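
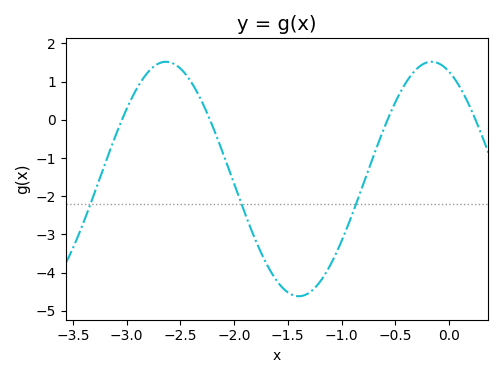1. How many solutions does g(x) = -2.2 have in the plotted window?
3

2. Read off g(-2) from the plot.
-1.68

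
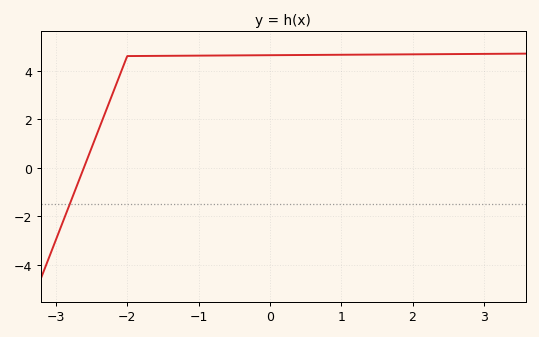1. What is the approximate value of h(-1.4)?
4.61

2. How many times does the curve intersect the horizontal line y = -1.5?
1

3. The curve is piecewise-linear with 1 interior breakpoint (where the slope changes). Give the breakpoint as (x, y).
(-2, 4.6)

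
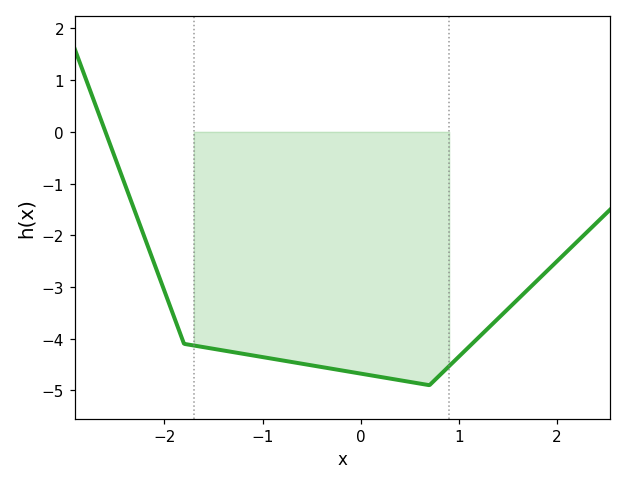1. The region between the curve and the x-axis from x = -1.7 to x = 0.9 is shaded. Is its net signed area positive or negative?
negative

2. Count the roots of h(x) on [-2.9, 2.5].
1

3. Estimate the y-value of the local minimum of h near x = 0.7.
-4.9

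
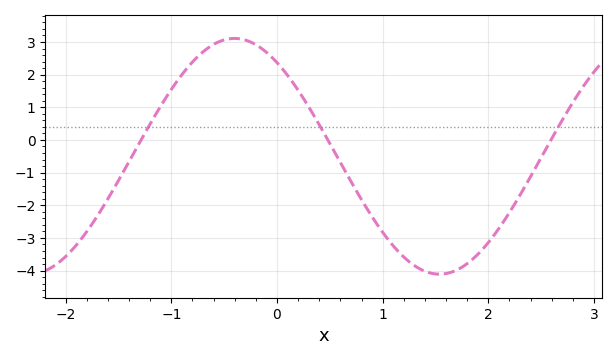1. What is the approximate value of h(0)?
2.37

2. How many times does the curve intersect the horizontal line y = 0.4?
3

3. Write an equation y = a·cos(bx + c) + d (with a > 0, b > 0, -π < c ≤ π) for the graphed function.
y = 3.61cos(1.62x + 0.652) - 0.5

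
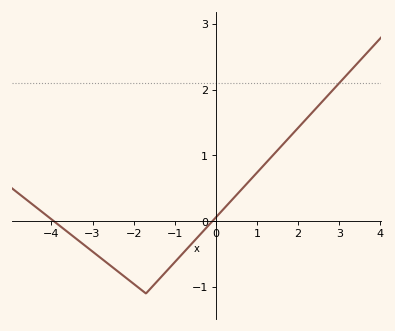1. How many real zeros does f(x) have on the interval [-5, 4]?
2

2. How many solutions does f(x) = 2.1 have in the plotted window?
1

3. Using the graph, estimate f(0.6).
0.466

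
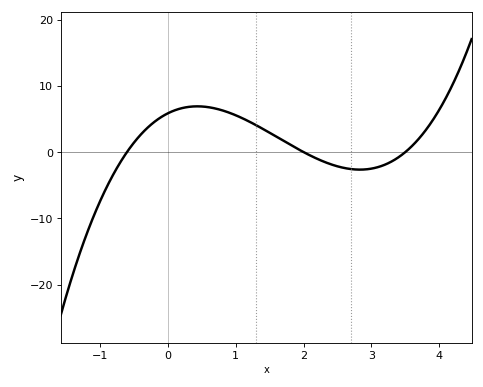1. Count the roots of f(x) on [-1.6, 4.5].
3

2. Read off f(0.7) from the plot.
6.58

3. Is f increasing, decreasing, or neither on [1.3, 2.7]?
decreasing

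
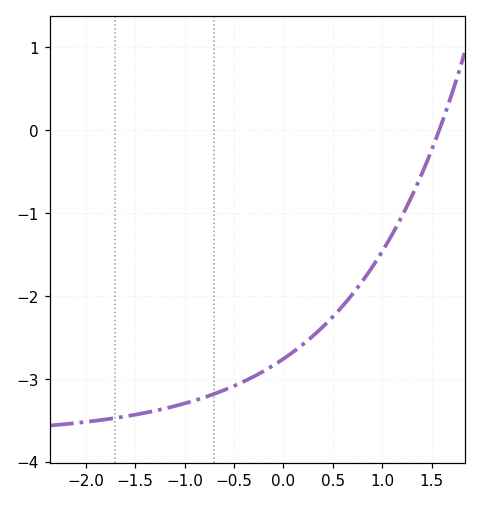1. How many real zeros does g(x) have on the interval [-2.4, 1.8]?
1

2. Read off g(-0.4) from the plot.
-3.03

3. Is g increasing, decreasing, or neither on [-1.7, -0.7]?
increasing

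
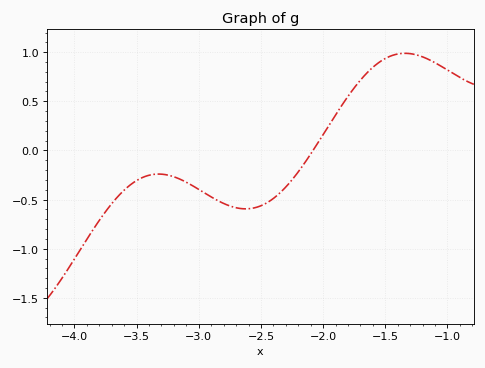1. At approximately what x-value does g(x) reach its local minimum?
-2.6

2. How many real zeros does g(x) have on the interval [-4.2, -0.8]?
1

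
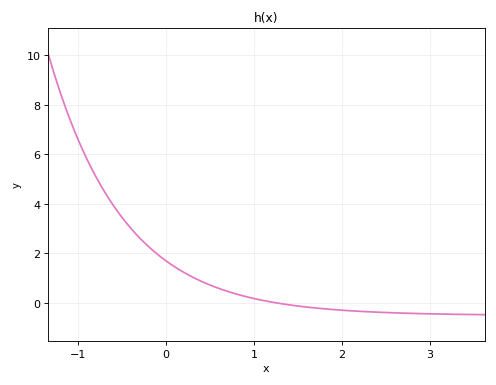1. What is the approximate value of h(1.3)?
-0.029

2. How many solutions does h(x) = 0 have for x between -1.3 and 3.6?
1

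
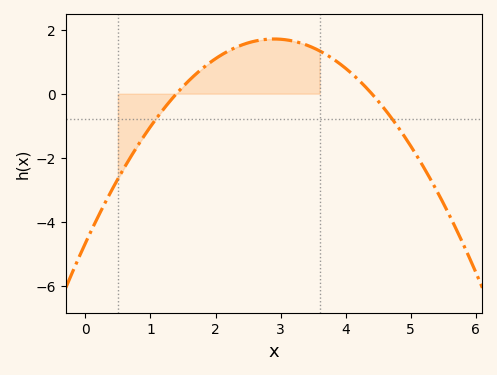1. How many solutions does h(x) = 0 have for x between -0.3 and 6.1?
2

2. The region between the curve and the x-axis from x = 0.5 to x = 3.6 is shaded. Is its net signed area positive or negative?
positive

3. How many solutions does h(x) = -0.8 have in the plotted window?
2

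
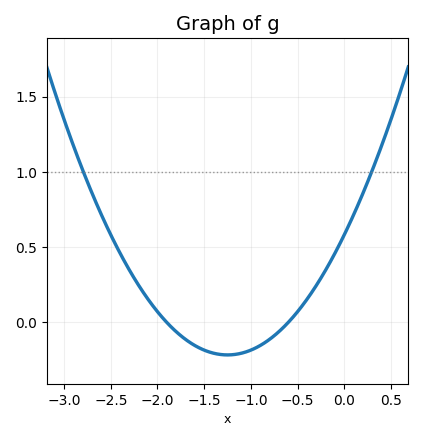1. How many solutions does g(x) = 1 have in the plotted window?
2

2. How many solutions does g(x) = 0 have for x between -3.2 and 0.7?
2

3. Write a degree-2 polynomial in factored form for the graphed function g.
y = 0.51(x + 1.9)(x + 0.6)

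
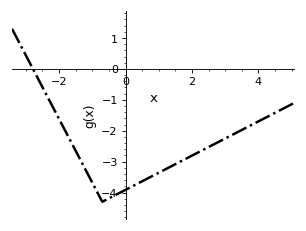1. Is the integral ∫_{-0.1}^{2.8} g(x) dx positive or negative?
negative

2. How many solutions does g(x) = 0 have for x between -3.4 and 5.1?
1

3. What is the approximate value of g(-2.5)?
-0.59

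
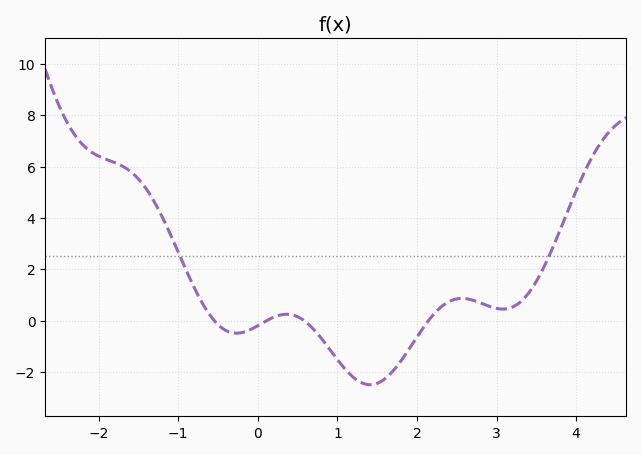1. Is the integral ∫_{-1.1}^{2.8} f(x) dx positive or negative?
negative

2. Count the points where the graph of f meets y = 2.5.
2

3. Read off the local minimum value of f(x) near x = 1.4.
-2.6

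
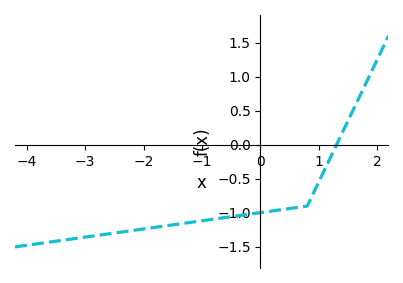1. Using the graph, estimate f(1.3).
-0.001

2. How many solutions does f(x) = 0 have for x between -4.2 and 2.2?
1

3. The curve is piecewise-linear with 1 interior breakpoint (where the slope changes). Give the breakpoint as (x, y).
(0.8, -0.9)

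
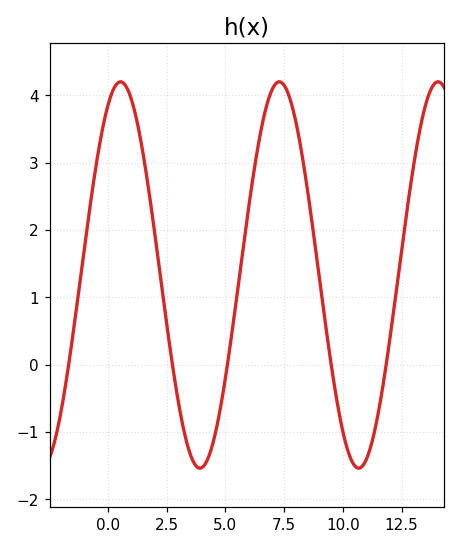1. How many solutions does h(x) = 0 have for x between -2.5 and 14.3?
5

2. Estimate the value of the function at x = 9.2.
0.8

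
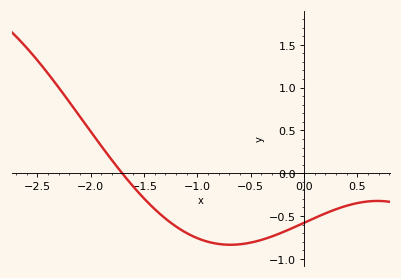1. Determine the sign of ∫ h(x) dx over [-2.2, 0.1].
negative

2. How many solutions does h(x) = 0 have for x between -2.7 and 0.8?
1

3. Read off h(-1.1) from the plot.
-0.699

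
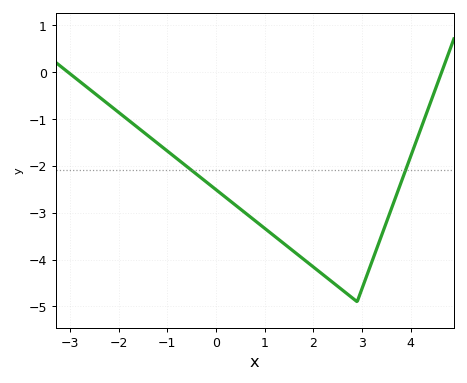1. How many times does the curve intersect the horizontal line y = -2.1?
2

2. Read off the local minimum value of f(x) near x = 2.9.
-4.9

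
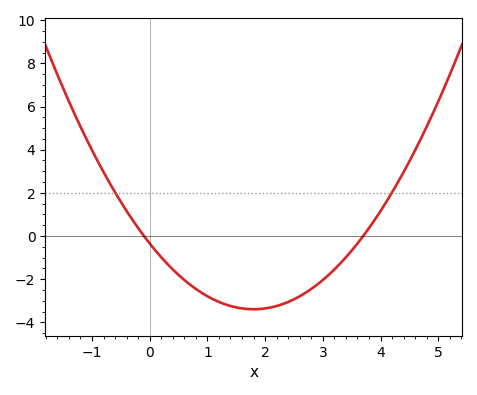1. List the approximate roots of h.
-0.1, 3.7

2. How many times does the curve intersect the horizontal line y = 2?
2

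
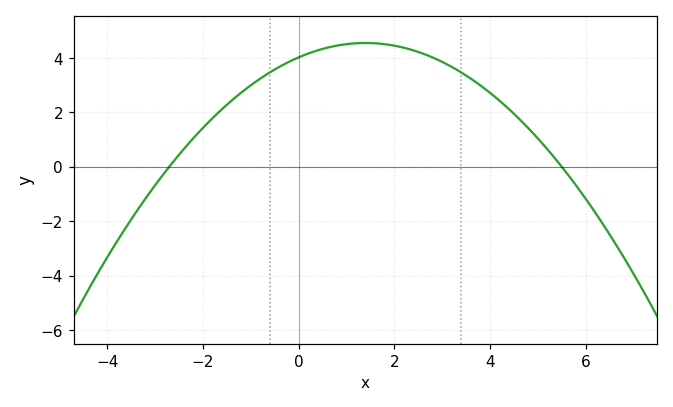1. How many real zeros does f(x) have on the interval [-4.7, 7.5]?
2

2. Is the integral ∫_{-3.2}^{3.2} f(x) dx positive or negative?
positive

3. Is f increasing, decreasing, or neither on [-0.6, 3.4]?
neither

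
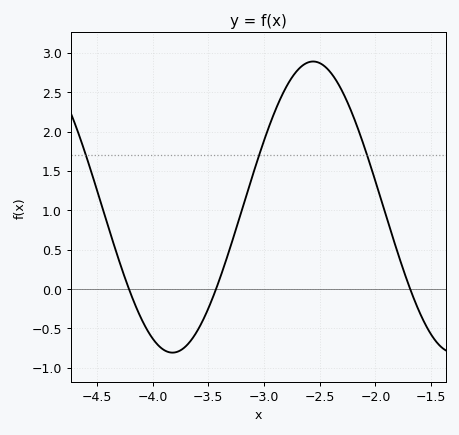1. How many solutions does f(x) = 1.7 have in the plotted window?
3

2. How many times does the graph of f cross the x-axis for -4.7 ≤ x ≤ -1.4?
3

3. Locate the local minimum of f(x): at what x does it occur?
-3.82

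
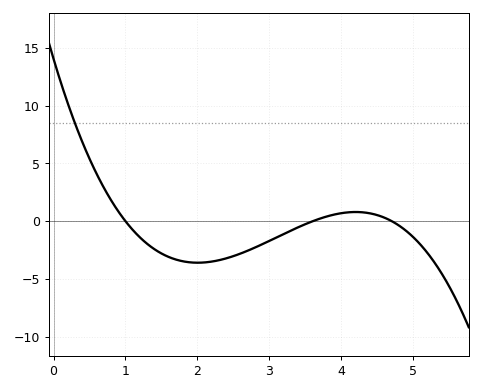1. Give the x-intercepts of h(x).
1, 3.6, 4.7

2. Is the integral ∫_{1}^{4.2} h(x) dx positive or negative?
negative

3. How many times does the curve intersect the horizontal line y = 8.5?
1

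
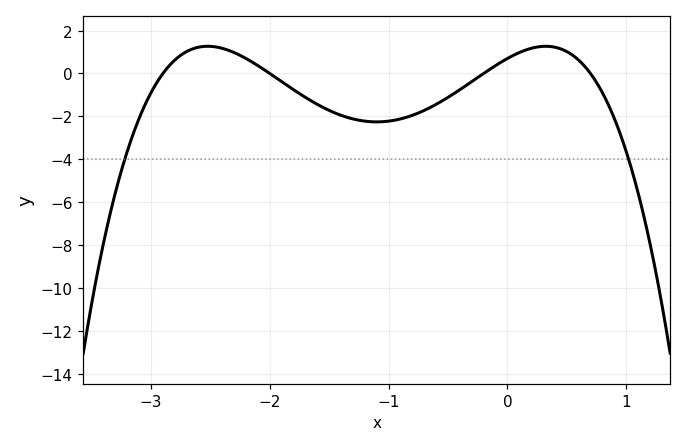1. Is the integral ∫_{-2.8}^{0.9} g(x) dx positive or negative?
negative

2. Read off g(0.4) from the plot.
1.2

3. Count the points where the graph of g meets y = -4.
2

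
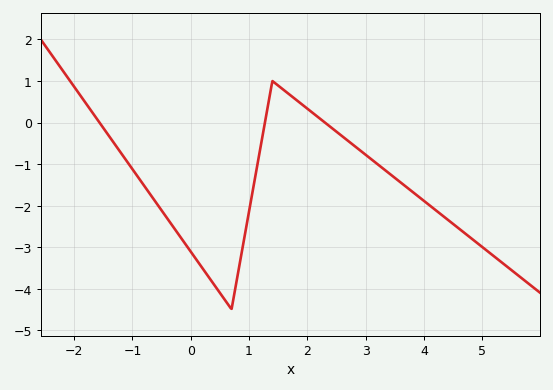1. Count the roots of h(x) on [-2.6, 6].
3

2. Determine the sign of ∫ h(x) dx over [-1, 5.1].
negative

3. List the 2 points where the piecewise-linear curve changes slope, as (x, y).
(0.7, -4.5); (1.4, 1)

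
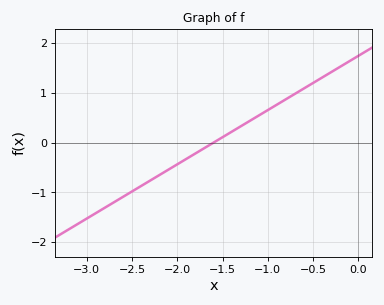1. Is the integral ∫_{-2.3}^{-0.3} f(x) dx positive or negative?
positive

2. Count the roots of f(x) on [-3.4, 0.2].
1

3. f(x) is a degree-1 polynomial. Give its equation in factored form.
y = 1.09(x + 1.6)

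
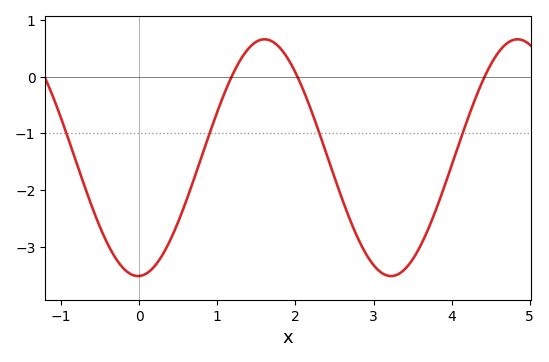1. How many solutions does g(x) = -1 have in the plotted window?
4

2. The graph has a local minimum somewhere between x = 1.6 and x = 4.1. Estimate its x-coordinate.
3.22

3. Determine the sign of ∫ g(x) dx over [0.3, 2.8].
negative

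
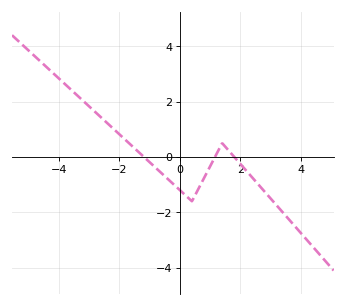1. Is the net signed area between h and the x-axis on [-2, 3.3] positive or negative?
negative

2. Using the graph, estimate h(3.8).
-2.49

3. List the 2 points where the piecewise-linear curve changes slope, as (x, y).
(0.4, -1.6); (1.4, 0.5)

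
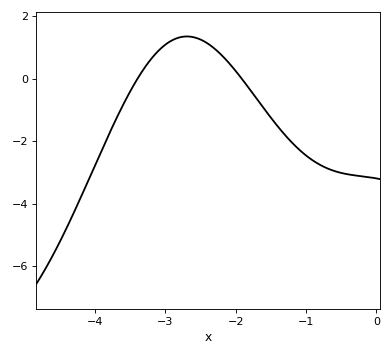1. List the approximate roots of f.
-3.39, -1.91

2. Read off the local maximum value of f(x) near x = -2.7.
1.35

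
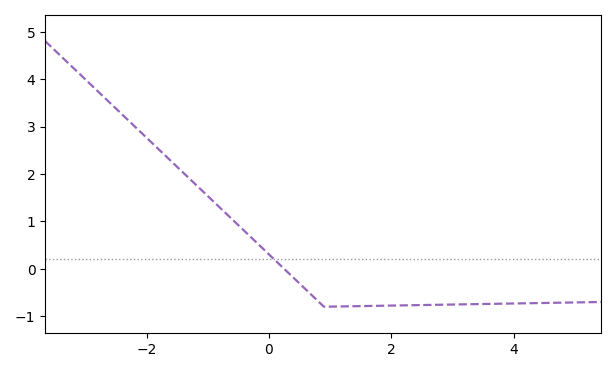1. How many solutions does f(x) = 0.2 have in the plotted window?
1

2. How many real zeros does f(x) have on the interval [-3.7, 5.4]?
1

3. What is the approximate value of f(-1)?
1.5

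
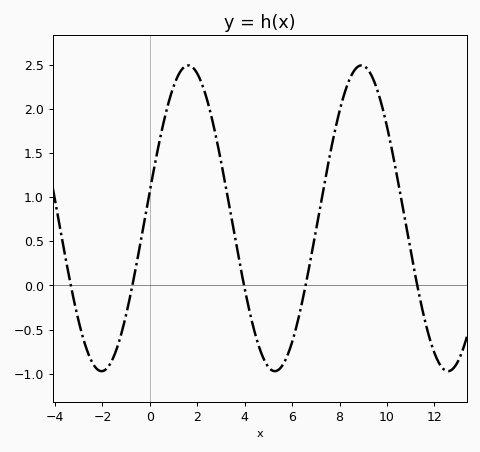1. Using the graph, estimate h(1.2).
2.4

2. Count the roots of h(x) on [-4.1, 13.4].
5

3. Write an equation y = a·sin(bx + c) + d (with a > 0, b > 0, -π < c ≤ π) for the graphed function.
y = 1.73sin(0.86x + 0.18) + 0.76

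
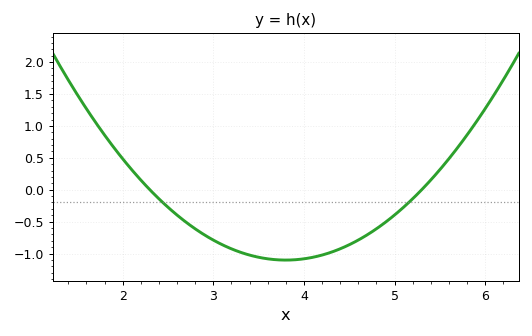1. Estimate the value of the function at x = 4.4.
-0.926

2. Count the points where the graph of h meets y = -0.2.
2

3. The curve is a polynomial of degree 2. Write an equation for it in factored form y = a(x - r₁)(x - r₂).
y = 0.49(x - 2.3)(x - 5.3)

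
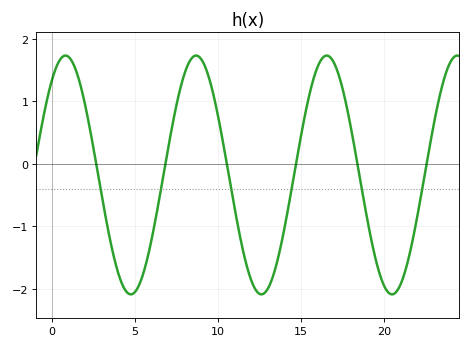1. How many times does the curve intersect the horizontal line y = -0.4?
6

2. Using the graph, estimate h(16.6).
1.7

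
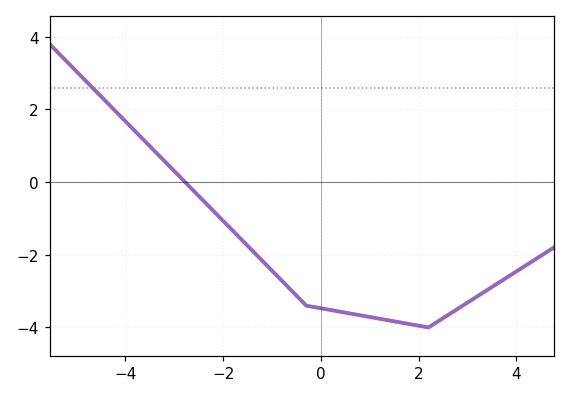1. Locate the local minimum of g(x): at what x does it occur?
2.2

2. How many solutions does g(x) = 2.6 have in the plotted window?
1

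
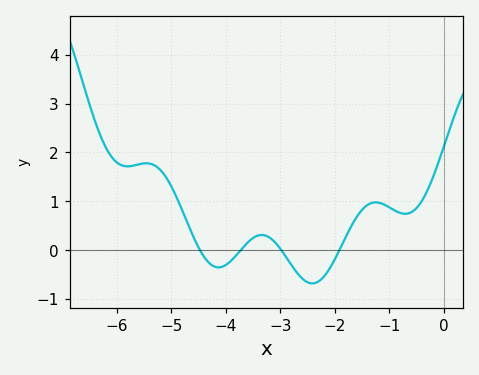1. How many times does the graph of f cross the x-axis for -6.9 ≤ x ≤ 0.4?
4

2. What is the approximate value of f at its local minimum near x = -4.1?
-0.3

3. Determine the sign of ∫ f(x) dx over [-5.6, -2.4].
positive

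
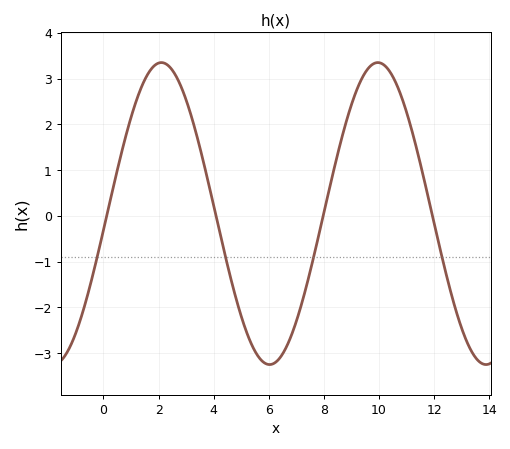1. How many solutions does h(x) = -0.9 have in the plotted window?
4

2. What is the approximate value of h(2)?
3.34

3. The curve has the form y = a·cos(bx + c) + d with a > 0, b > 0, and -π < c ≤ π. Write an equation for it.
y = 3.3cos(0.8x - 1.68) + 0.05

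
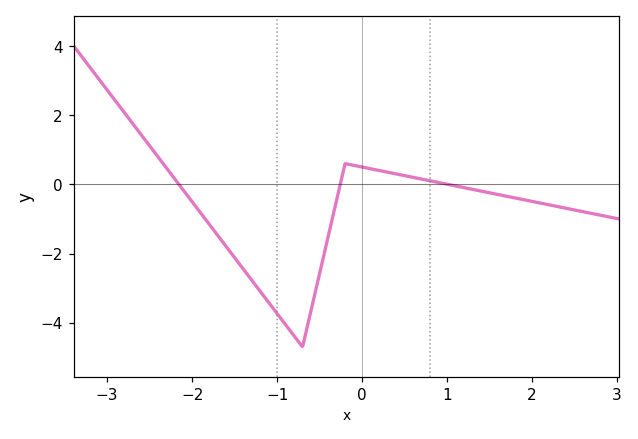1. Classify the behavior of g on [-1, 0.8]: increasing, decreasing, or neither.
neither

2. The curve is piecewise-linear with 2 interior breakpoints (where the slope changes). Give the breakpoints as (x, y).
(-0.7, -4.7); (-0.2, 0.6)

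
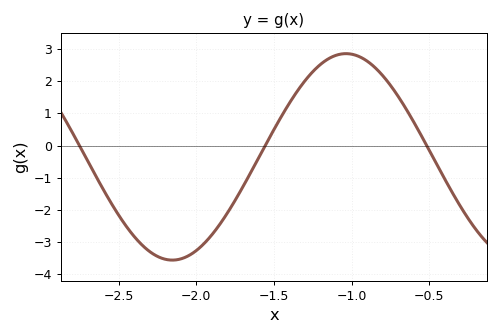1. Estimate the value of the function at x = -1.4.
1.33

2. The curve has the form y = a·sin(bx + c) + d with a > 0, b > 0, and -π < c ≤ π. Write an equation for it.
y = 3.21sin(2.81x - 1.8) - 0.35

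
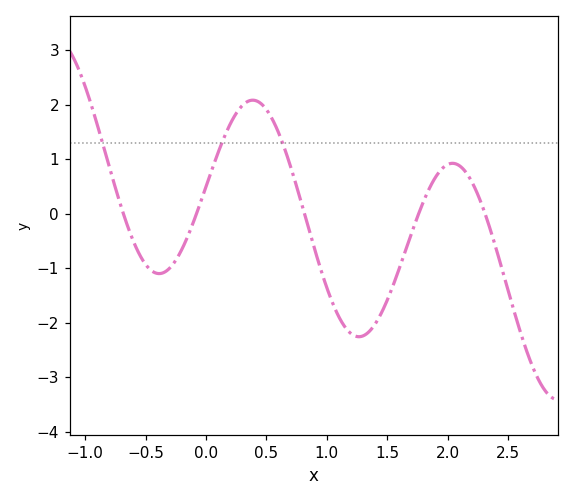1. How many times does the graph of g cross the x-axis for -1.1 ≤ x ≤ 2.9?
5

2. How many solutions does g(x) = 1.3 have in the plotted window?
3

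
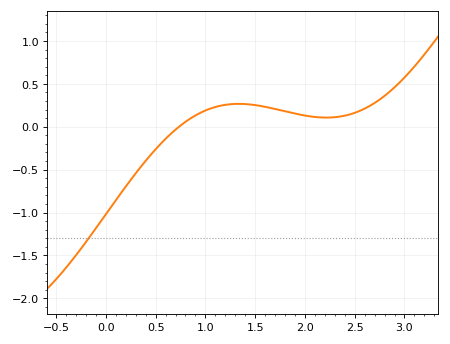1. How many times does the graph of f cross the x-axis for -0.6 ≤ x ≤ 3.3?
1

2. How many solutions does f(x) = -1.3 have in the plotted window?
1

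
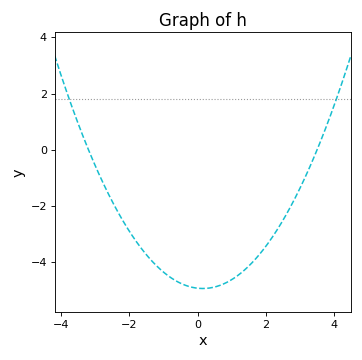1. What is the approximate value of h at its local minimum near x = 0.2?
-5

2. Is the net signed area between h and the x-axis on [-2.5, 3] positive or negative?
negative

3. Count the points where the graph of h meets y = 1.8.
2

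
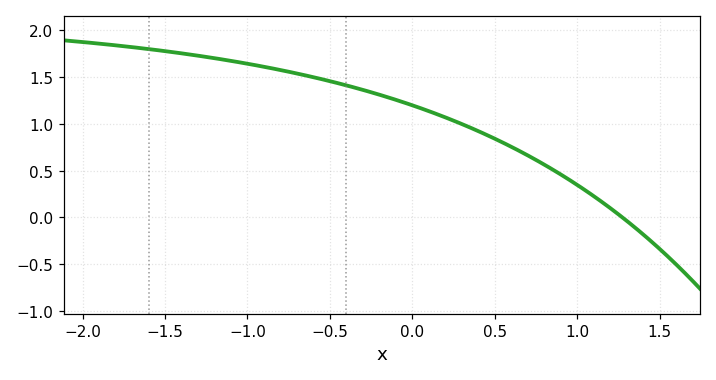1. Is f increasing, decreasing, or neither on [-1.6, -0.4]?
decreasing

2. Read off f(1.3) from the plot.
-0.035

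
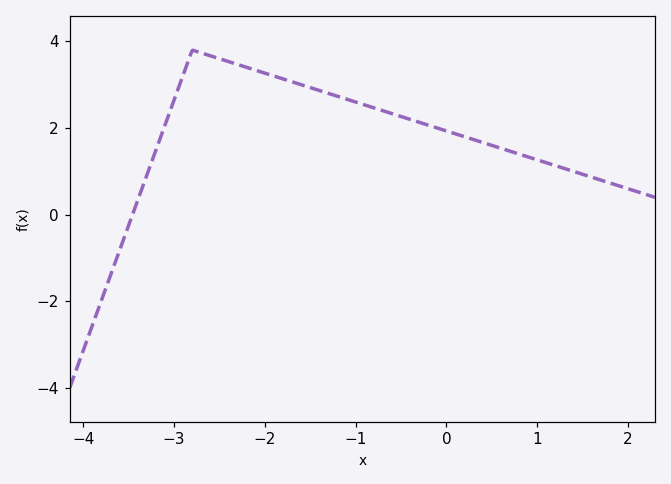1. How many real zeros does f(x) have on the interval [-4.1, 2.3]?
1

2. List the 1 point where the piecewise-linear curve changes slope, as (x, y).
(-2.8, 3.8)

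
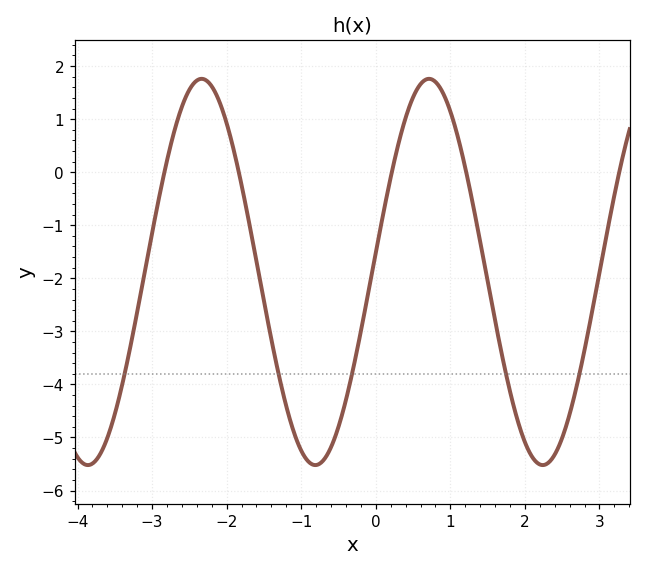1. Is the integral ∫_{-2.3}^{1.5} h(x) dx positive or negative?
negative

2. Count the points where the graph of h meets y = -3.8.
5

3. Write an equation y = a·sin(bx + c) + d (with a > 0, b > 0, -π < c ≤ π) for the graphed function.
y = 3.64sin(2.1x + 0.1) - 1.88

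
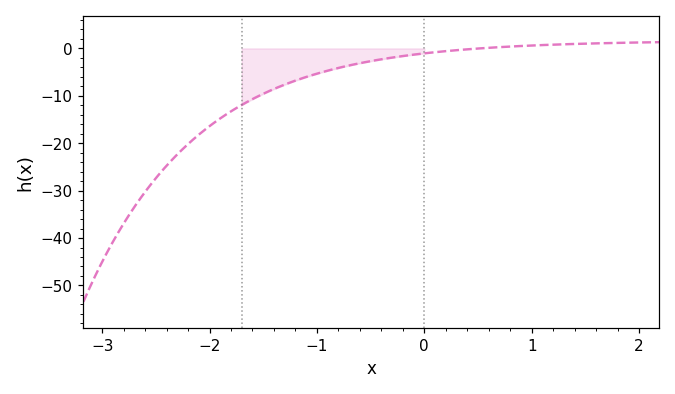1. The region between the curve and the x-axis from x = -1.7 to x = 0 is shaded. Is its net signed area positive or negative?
negative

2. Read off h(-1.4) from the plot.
-9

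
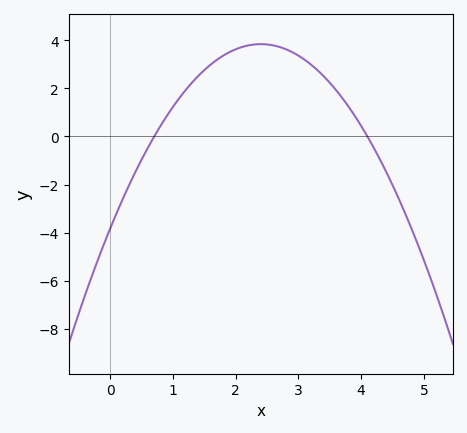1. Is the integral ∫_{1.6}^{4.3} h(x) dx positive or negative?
positive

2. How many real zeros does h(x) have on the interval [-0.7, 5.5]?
2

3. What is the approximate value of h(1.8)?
3.36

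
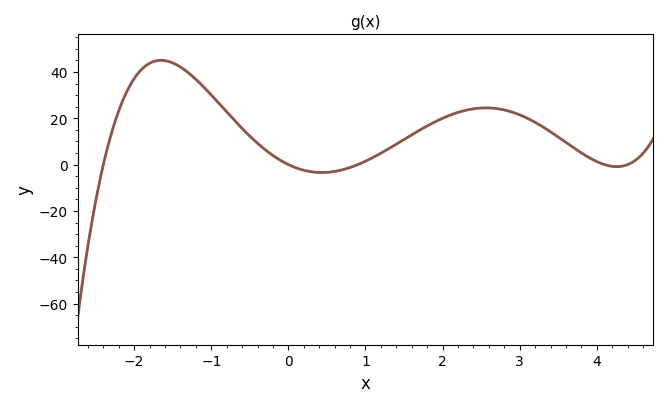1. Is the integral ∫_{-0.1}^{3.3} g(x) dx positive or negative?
positive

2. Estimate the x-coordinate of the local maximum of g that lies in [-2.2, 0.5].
-1.7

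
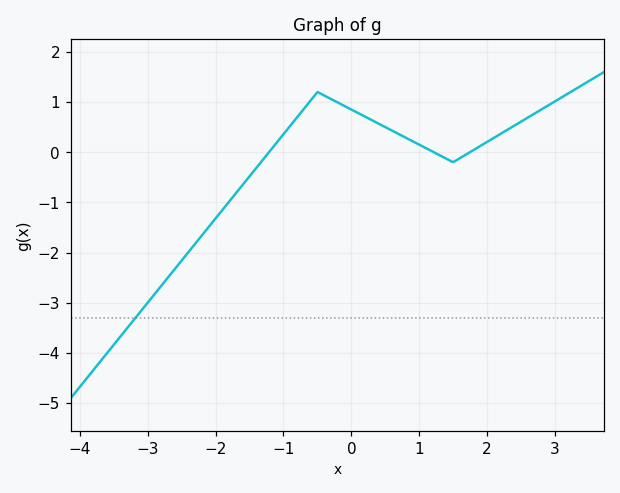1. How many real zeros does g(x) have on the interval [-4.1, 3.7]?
3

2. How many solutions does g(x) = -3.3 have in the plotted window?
1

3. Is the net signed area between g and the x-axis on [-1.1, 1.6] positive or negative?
positive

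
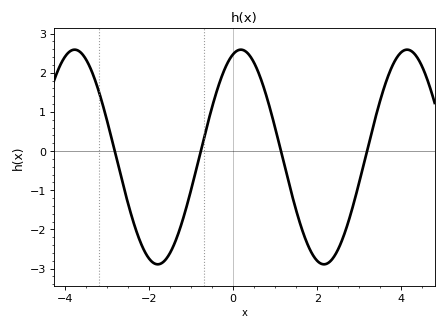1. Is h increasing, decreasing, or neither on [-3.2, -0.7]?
neither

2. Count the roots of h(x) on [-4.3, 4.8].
4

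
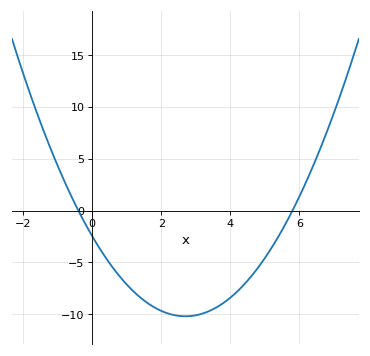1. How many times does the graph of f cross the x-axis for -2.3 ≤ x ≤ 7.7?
2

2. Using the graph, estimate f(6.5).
5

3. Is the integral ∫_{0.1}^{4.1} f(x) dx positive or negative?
negative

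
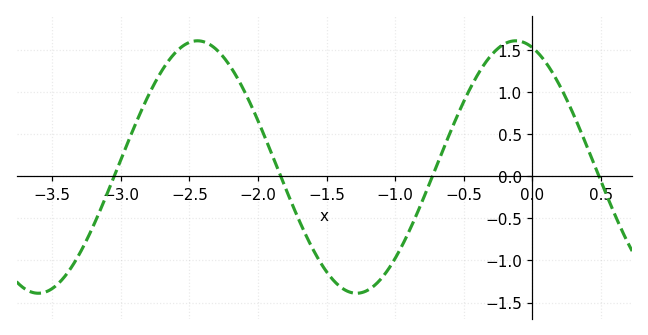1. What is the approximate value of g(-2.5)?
1.6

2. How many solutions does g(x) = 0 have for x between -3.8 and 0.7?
4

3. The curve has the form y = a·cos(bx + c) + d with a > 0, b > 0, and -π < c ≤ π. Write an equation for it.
y = 1.5cos(2.7x + 0.33) + 0.11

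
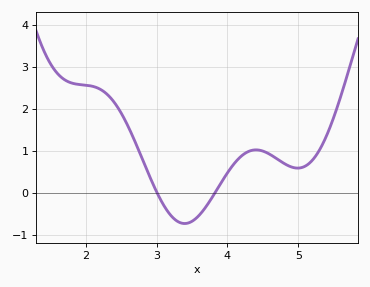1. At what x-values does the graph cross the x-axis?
3.01, 3.82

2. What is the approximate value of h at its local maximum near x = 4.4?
1.02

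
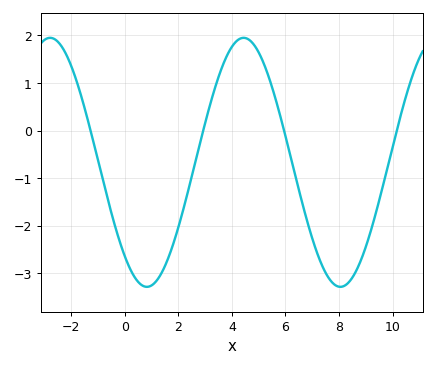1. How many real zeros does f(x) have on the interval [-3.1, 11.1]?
4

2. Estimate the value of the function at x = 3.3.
0.8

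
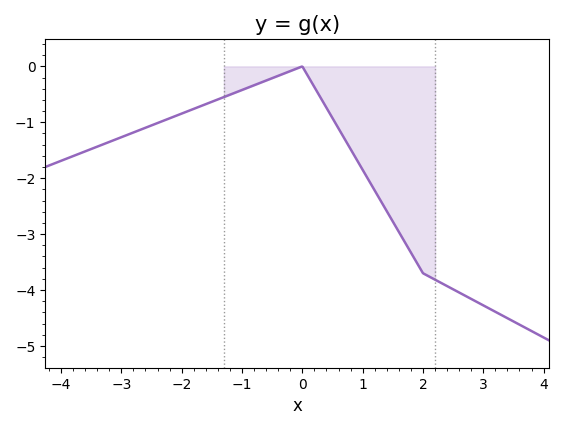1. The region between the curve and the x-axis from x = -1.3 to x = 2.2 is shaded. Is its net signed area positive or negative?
negative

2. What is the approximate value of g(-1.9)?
-0.802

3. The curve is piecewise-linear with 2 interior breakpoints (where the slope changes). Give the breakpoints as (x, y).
(0, 0); (2, -3.7)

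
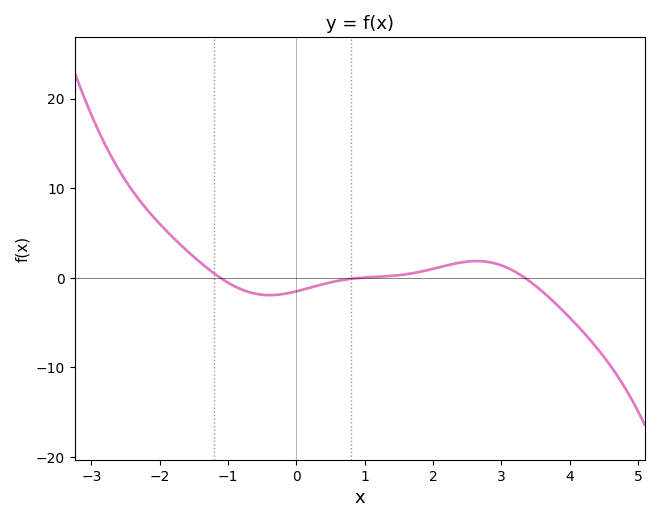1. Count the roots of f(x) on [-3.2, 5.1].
3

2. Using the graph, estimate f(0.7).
0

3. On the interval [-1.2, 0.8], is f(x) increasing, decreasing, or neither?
neither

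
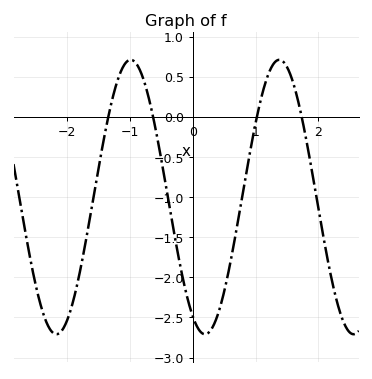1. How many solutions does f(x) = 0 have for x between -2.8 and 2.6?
4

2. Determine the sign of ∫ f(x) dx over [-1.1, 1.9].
negative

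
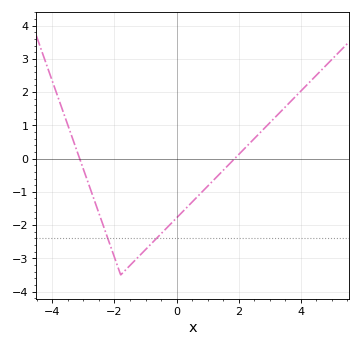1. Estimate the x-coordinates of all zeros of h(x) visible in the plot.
-3.2, 1.8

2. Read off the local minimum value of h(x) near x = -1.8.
-3.5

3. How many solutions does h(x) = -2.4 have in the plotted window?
2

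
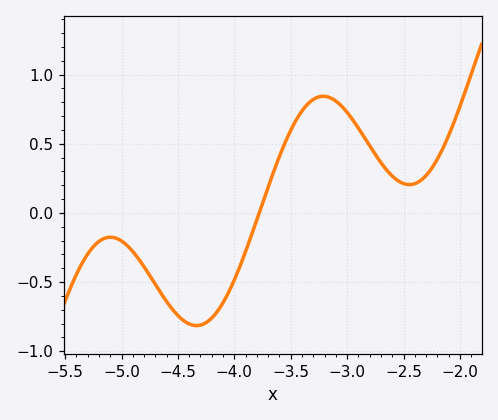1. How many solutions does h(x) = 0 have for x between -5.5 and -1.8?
1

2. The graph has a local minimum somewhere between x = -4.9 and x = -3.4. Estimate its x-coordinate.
-4.35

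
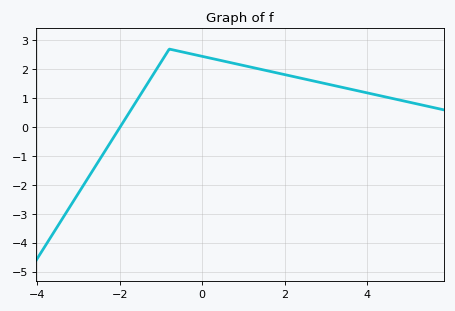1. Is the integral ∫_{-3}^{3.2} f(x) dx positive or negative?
positive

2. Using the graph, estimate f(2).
1.8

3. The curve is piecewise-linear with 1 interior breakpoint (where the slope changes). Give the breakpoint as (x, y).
(-0.8, 2.7)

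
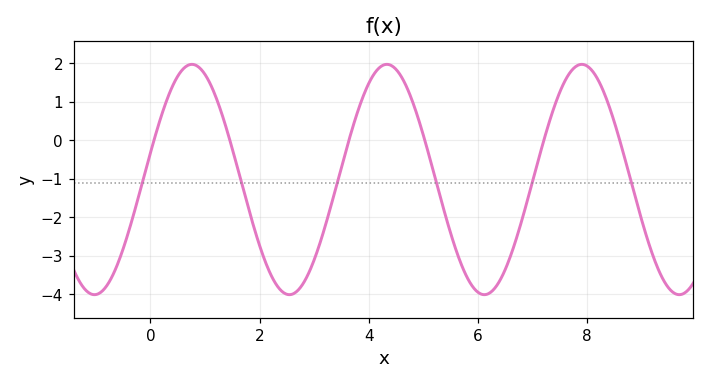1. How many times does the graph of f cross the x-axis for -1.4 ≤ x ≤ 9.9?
6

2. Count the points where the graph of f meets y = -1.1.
6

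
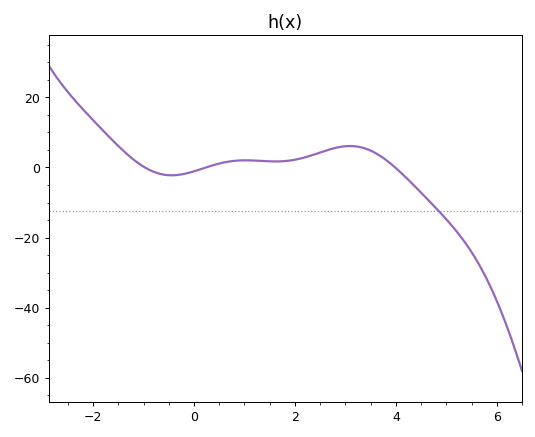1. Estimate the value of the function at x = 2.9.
6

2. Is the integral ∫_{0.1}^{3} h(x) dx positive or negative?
positive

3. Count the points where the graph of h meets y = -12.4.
1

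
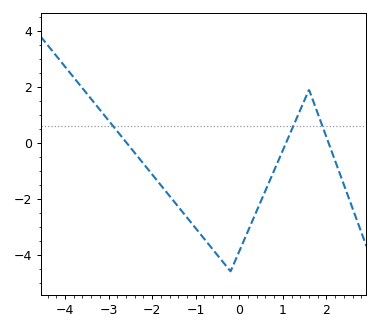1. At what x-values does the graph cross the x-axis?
-2.6, 1.1, 2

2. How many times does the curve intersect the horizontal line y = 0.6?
3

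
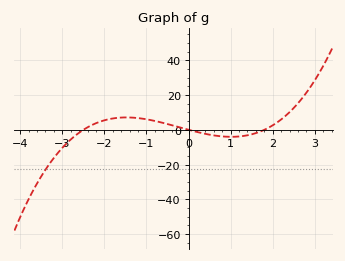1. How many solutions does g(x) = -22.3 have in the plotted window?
1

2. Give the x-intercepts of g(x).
-2.5, 0, 1.8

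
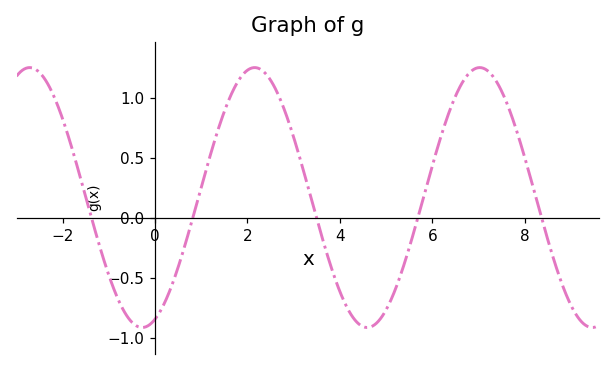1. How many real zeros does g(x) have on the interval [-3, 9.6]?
5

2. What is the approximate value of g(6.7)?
1.15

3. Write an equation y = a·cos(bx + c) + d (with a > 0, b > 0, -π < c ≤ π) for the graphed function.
y = 1.08cos(1.3x - 2.8) + 0.17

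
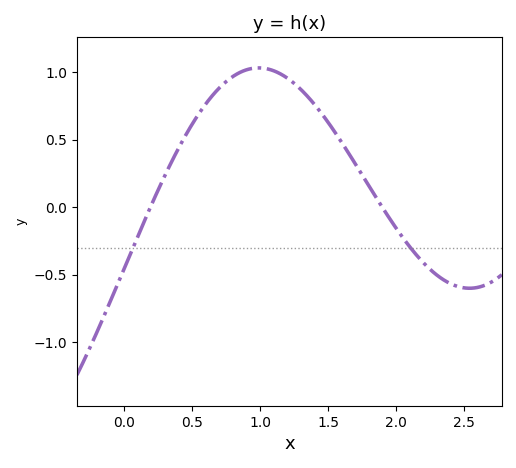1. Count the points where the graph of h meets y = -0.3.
2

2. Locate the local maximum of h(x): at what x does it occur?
0.989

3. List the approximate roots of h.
0.194, 1.9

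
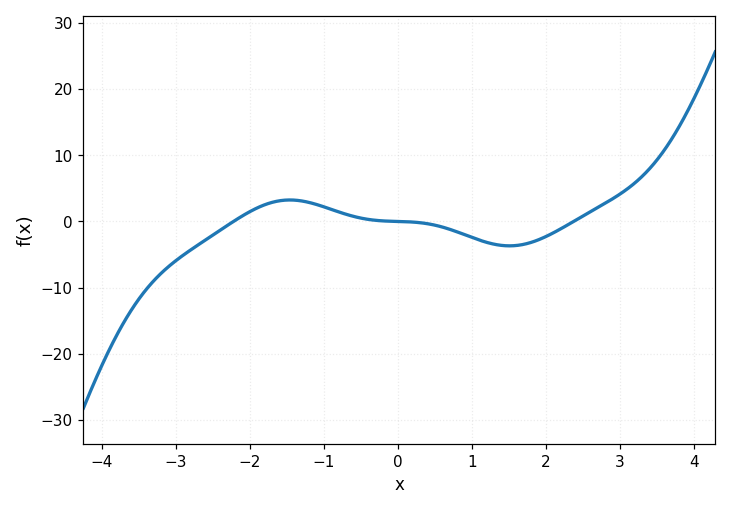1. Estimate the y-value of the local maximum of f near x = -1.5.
3.25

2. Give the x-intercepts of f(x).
-2.22, 0, 2.37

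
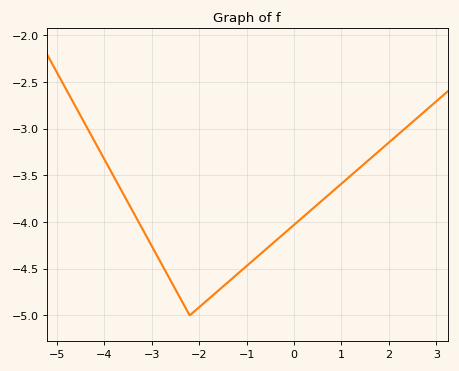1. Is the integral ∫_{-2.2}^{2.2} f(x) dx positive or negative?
negative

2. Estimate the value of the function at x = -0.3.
-4.16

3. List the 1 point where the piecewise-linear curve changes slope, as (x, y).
(-2.2, -5)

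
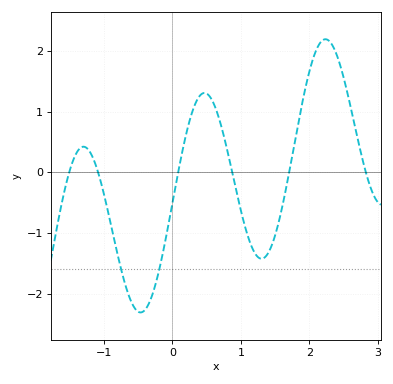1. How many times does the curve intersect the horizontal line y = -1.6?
2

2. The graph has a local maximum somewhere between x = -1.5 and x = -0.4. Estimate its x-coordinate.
-1.3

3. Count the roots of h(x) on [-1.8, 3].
6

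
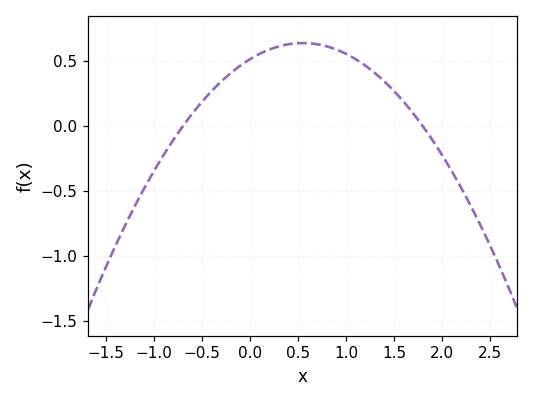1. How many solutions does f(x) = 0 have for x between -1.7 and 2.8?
2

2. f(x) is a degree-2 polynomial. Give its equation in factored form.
y = -0.41(x + 0.7)(x - 1.8)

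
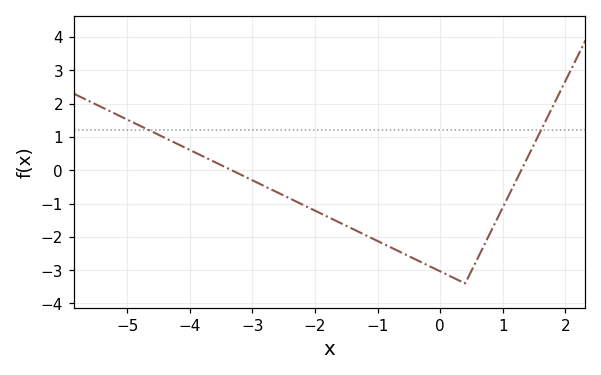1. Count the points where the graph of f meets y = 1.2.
2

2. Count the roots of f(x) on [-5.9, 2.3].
2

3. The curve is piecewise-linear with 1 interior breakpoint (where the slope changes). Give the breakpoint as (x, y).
(0.4, -3.4)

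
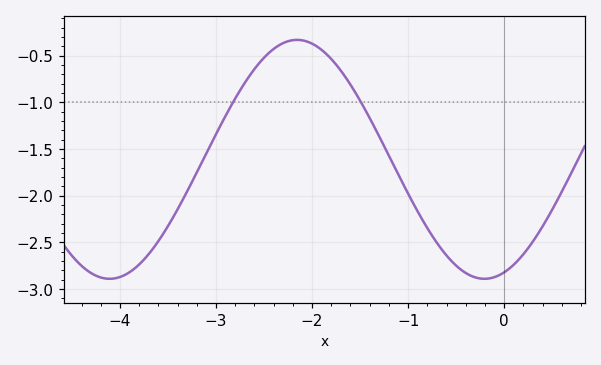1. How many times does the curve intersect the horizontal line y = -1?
2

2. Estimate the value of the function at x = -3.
-1.34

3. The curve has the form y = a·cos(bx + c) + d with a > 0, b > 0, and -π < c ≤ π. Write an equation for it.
y = 1.28cos(1.61x - 2.81) - 1.61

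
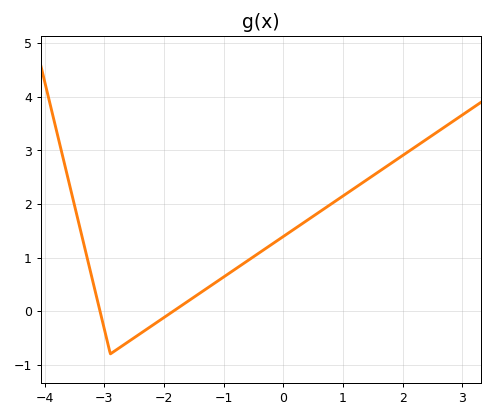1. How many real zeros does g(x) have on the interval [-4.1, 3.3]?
2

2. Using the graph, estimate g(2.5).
3.29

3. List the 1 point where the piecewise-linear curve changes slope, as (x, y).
(-2.9, -0.8)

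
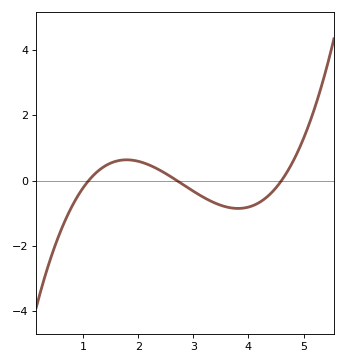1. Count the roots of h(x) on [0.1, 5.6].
3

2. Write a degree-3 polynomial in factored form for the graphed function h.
y = 0.36(x - 1.1)(x - 2.7)(x - 4.6)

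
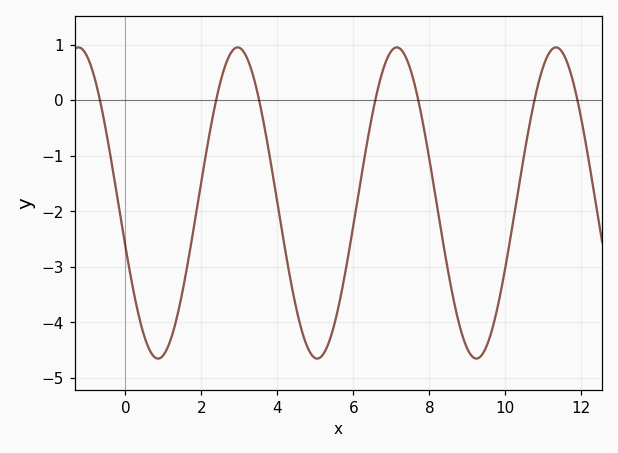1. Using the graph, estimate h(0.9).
-4.6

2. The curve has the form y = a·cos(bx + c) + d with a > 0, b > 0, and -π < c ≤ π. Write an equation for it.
y = 2.8cos(1.5x + 1.9) - 1.85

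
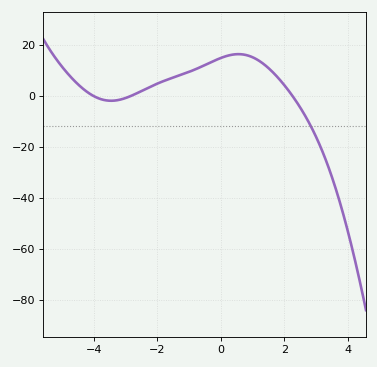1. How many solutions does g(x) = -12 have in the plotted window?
1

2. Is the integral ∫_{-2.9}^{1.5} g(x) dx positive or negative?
positive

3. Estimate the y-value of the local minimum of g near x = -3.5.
-2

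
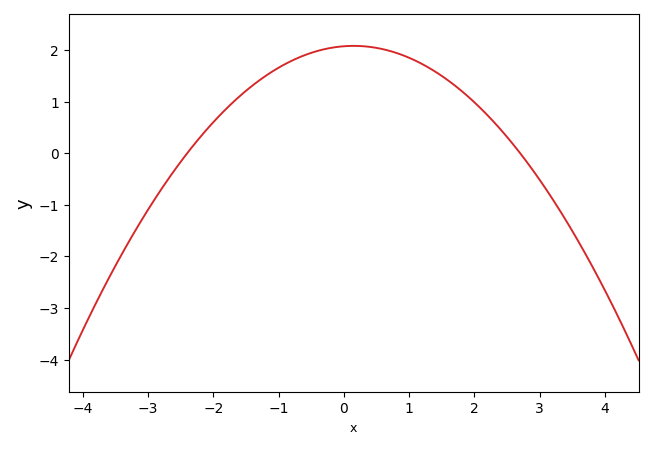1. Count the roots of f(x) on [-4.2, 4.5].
2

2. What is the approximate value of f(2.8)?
-0.2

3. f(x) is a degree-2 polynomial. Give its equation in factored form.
y = -0.32(x + 2.4)(x - 2.7)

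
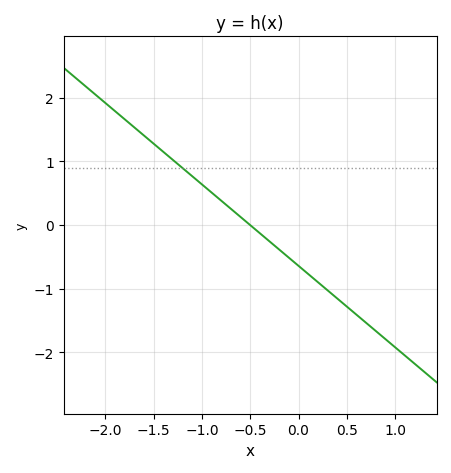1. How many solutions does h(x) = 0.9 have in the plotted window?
1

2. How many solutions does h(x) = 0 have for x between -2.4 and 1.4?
1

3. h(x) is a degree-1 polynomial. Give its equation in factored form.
y = -1.28(x + 0.5)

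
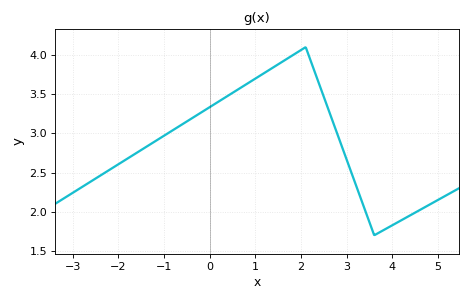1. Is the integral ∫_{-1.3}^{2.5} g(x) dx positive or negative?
positive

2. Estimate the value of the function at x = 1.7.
3.95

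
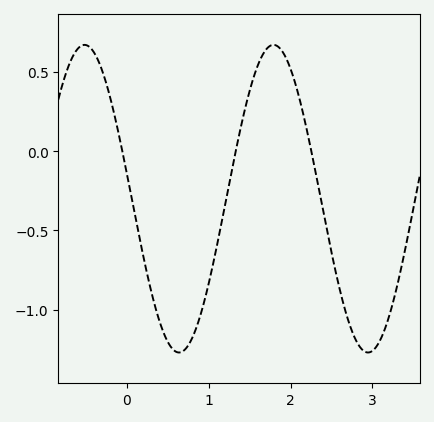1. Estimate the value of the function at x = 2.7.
-1.05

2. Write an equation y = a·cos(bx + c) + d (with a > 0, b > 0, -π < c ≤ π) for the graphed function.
y = 0.97cos(2.7x + 1.4) - 0.3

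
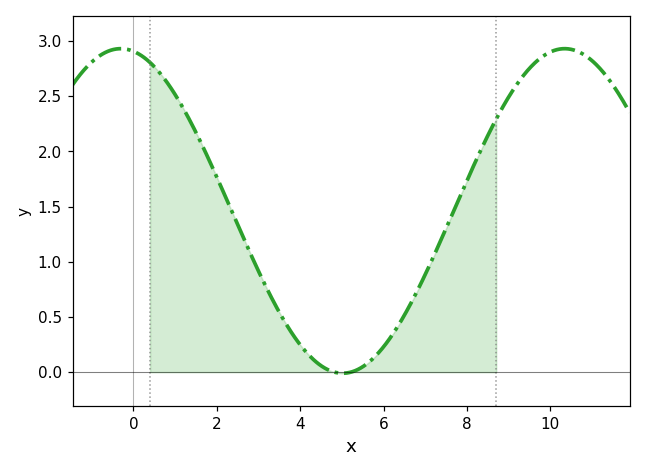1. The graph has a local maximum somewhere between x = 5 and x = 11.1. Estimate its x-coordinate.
10.3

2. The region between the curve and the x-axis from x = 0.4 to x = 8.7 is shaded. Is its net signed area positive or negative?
positive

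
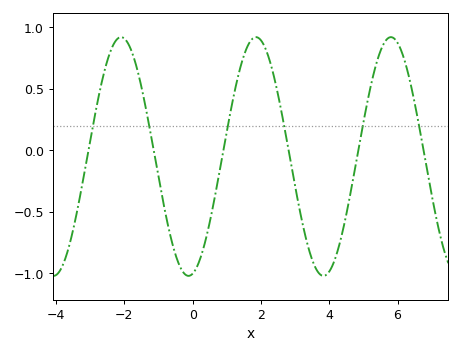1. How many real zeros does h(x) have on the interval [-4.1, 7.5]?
6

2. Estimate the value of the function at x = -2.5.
0.727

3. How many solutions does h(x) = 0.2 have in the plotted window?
6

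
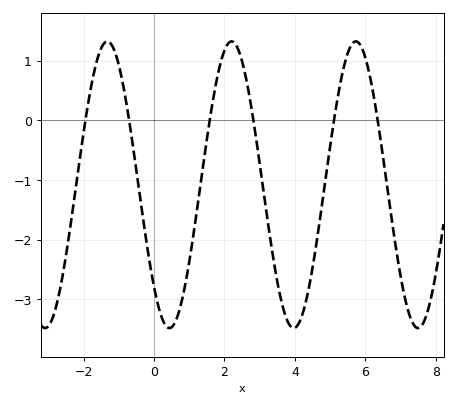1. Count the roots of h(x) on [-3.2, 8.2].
6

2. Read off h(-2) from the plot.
-0.205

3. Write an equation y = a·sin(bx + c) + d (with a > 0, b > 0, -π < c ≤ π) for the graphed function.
y = 2.4sin(1.78x - 2.35) - 1.08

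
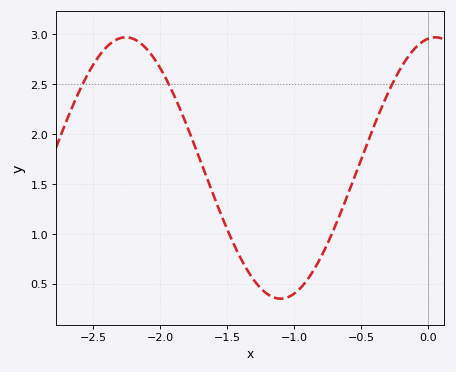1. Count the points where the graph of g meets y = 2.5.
3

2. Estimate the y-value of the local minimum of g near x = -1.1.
0.35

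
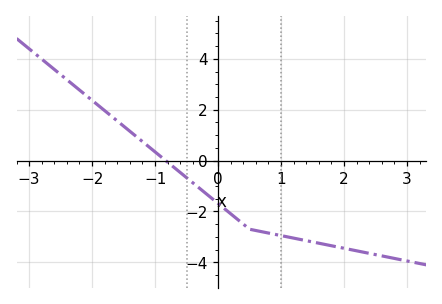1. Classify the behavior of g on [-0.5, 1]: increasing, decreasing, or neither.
decreasing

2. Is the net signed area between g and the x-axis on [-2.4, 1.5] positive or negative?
negative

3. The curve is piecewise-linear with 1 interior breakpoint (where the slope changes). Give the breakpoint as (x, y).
(0.5, -2.7)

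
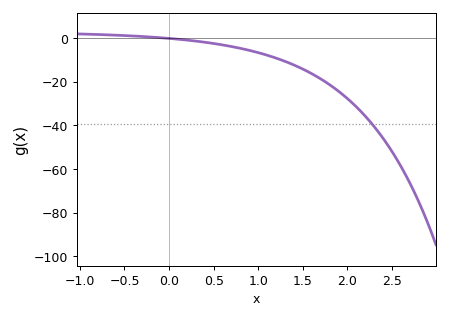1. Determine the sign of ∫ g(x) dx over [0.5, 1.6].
negative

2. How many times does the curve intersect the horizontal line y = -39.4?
1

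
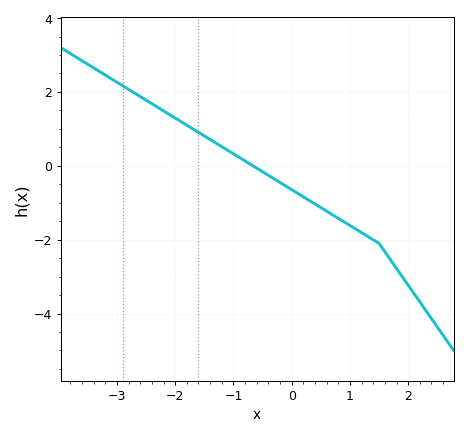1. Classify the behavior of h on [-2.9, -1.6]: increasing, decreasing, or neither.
decreasing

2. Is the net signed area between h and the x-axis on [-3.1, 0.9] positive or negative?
positive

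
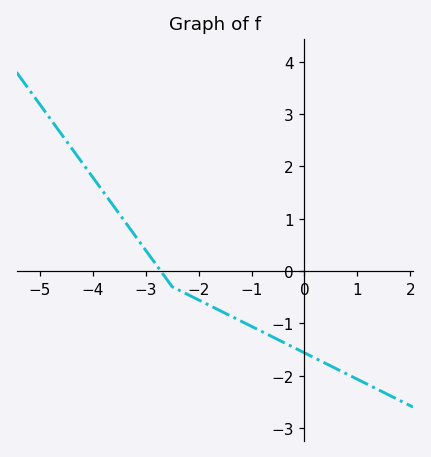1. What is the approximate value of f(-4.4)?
2.3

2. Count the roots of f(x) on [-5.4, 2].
1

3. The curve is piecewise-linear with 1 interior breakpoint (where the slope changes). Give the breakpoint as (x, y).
(-2.5, -0.3)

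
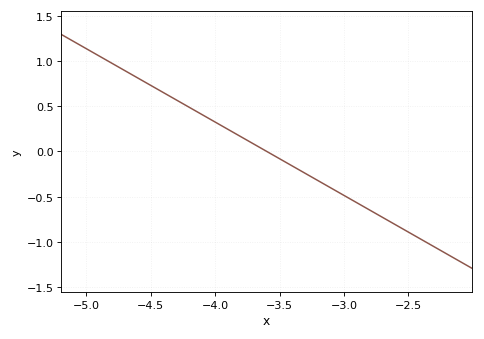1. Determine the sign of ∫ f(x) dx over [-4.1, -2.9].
negative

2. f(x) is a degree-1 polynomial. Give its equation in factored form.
y = -0.81(x + 3.6)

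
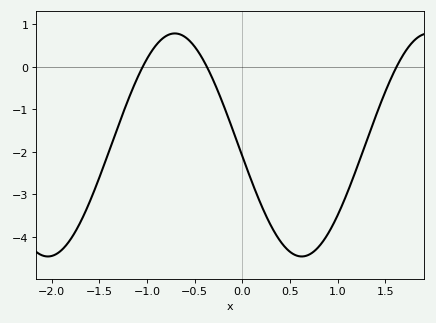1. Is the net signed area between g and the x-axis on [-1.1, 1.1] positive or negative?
negative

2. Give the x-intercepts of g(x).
-1, -0.4, 1.6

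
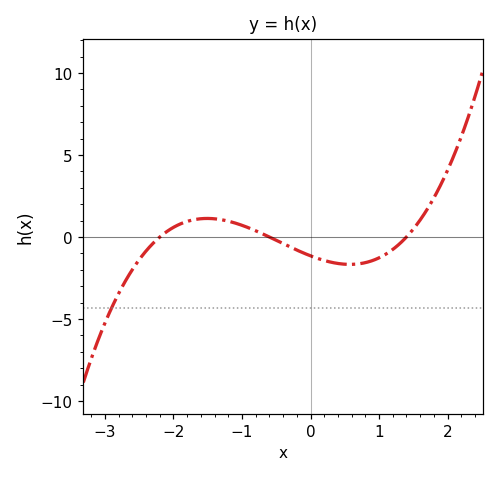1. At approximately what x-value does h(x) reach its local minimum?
0.6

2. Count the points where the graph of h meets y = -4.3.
1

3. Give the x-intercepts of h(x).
-2.2, -0.6, 1.4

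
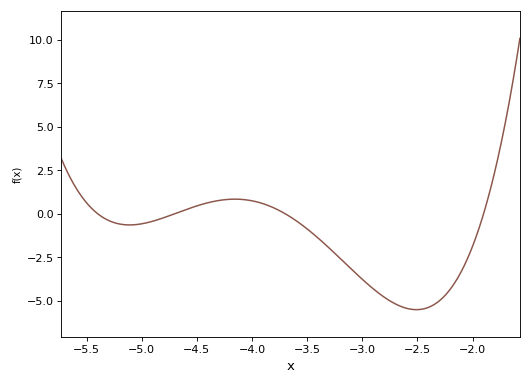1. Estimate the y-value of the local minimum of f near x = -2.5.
-5.51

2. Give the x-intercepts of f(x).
-5.4, -4.7, -3.7, -1.9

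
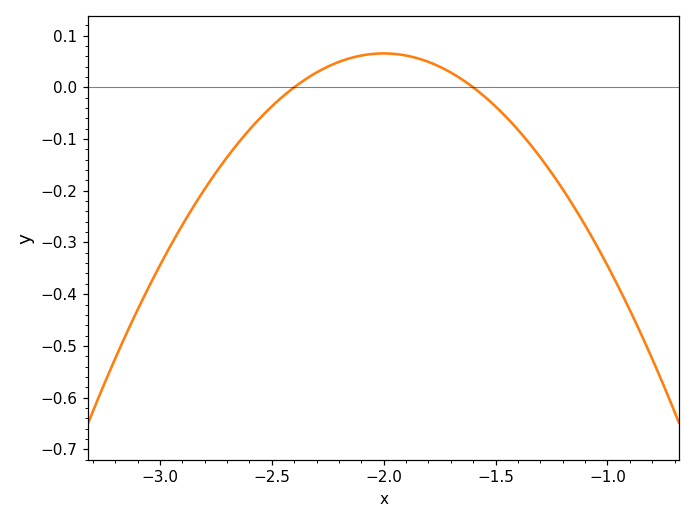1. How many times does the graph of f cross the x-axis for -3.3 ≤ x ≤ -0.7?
2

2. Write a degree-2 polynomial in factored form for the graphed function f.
y = -0.41(x + 2.4)(x + 1.6)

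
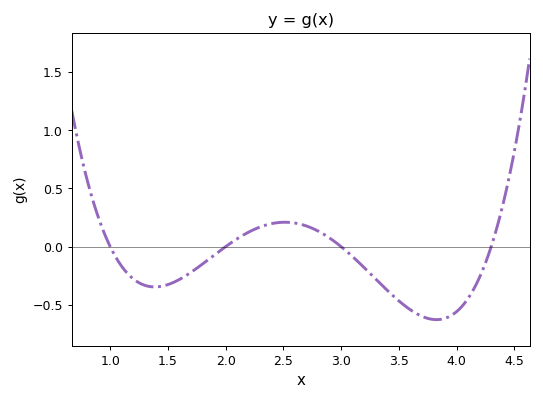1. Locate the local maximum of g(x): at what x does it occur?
2.5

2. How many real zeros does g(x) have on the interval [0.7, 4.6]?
4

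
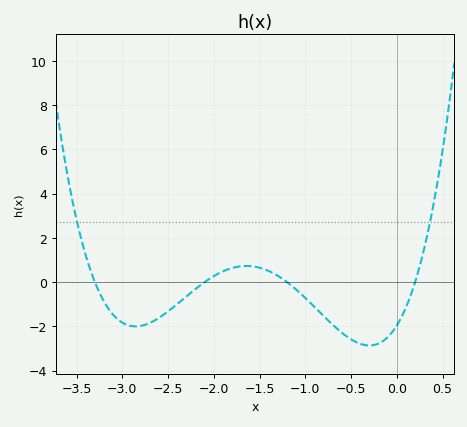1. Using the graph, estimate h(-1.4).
0.6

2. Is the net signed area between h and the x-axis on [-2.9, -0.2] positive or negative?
negative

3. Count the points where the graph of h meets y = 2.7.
2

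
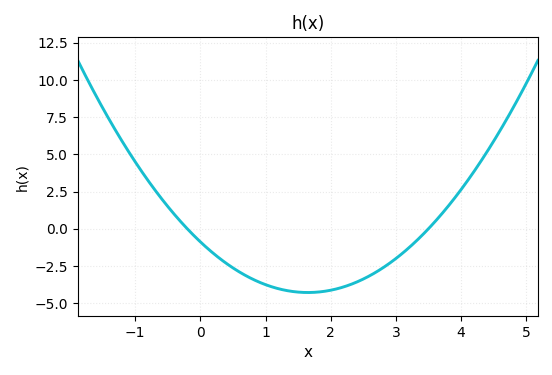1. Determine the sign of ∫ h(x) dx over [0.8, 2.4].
negative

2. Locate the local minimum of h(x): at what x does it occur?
1.65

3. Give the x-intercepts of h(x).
-0.2, 3.5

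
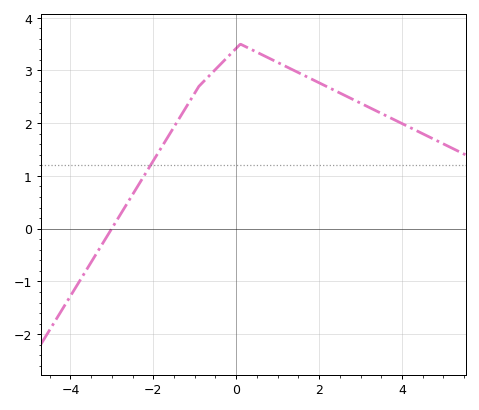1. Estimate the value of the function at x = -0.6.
2.94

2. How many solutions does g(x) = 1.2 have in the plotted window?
1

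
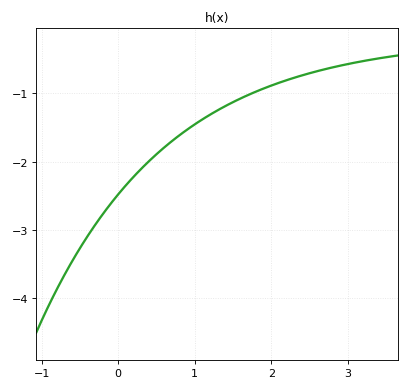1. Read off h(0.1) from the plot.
-2.35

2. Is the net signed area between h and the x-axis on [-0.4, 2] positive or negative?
negative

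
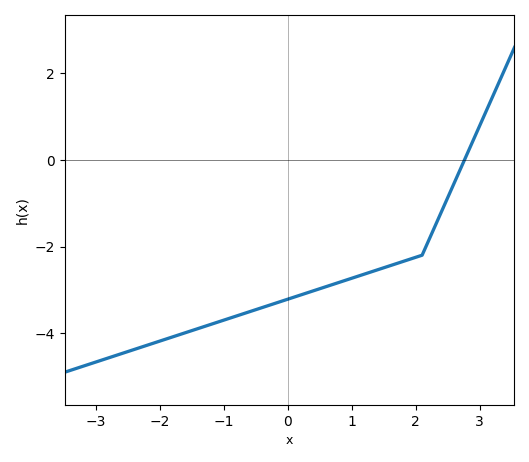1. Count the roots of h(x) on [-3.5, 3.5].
1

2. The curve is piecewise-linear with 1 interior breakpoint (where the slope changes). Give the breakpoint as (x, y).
(2.1, -2.2)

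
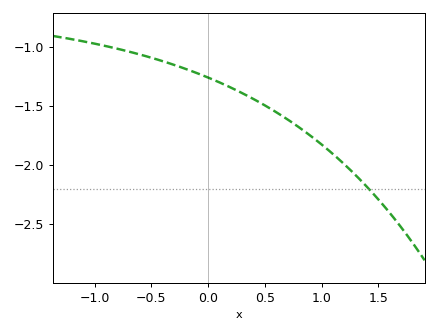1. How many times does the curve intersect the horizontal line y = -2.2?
1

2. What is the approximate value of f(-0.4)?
-1.12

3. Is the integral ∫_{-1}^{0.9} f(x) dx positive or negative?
negative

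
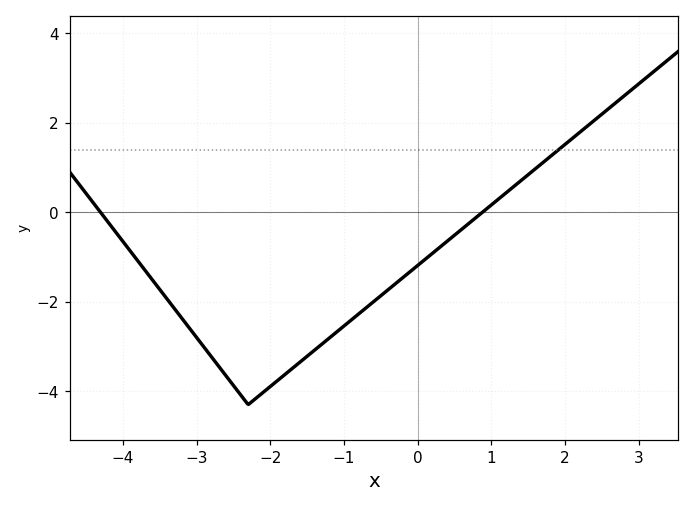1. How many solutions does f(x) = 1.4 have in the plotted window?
1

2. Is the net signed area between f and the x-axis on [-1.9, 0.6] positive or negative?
negative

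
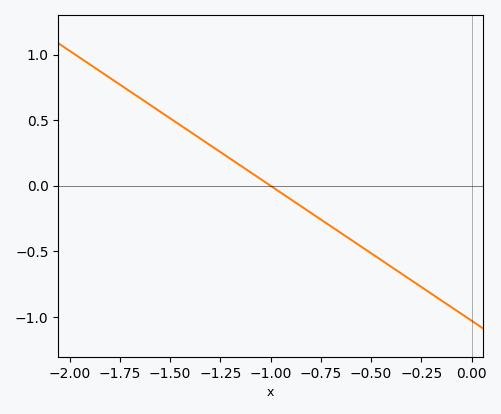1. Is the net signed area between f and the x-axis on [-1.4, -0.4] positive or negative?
negative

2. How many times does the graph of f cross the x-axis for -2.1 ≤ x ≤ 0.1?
1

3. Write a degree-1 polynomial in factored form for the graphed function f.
y = -1.03(x + 1)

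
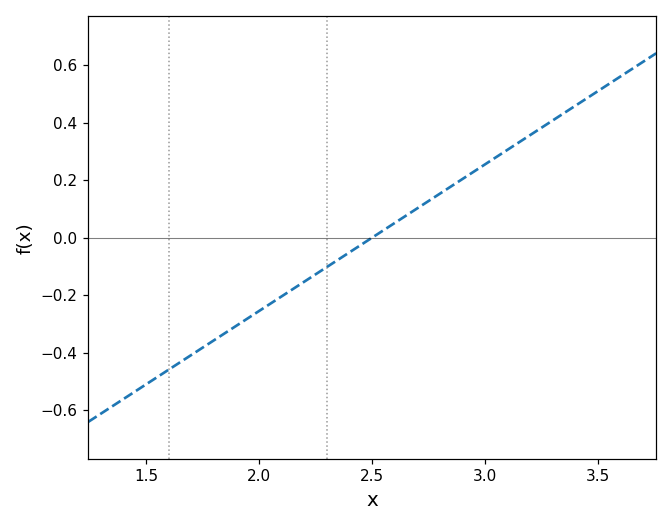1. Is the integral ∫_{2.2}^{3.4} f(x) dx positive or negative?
positive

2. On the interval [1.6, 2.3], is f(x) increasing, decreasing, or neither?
increasing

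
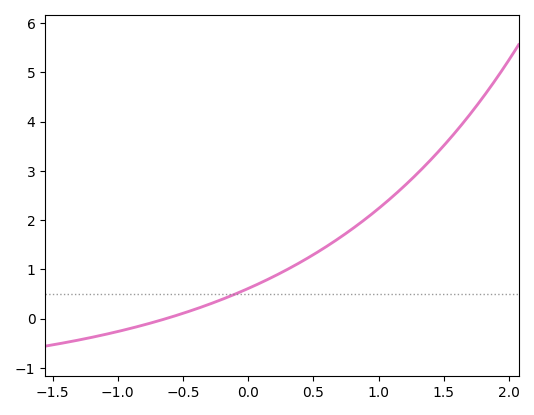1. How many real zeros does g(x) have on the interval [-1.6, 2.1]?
1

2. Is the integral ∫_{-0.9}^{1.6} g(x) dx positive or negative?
positive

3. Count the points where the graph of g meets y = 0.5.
1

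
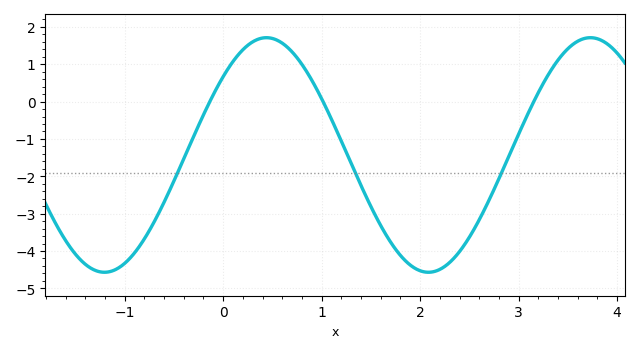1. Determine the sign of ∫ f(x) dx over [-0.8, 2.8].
negative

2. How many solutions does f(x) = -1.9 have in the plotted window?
3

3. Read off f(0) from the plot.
0.668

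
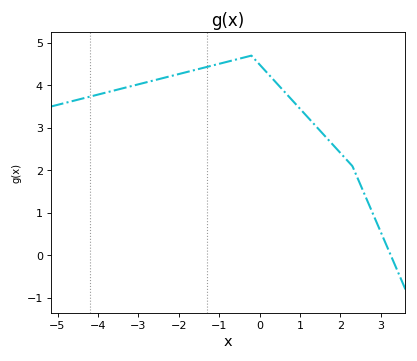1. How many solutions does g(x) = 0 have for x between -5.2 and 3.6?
1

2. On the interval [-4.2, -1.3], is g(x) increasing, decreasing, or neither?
increasing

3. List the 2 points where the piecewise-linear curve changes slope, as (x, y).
(-0.2, 4.7); (2.3, 2.1)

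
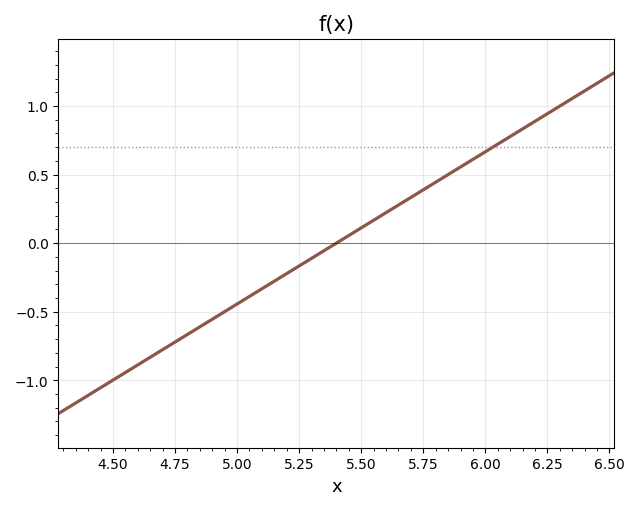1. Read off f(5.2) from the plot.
-0.2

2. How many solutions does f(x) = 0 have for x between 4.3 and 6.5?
1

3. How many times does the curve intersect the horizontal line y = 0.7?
1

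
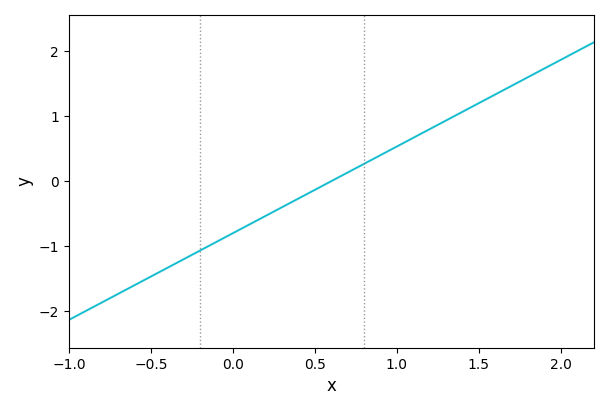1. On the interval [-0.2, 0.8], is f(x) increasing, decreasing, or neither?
increasing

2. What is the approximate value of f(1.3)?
0.931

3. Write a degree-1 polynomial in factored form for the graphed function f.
y = 1.33(x - 0.6)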